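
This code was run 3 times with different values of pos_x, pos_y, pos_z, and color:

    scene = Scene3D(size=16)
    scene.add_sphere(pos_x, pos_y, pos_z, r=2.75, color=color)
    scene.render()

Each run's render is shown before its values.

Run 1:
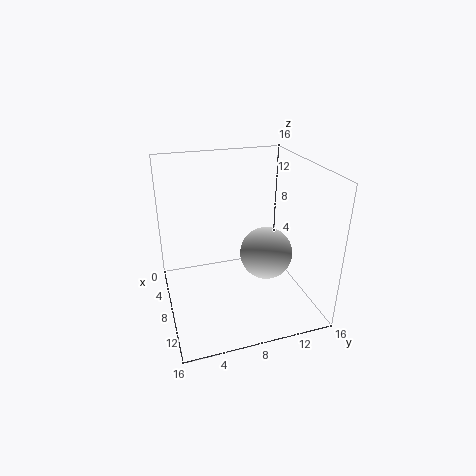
pos_x = 10.75; pos_y = 10.25; pos_z = 7.25; color = 'lightgray'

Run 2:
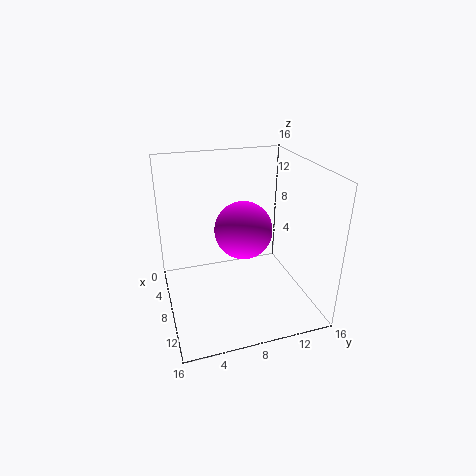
pos_x = 12; pos_y = 7.25; pos_z = 11; color = 'magenta'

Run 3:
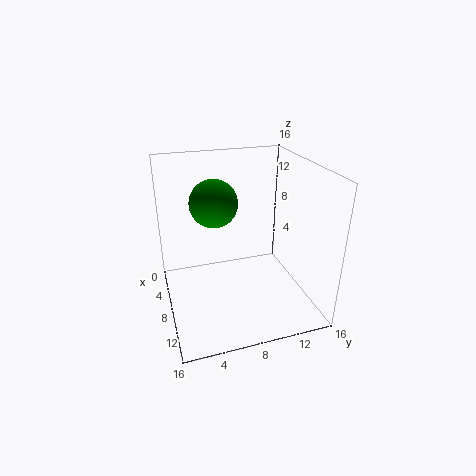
pos_x = 5.25; pos_y = 6; pos_z = 11.25; color = 'green'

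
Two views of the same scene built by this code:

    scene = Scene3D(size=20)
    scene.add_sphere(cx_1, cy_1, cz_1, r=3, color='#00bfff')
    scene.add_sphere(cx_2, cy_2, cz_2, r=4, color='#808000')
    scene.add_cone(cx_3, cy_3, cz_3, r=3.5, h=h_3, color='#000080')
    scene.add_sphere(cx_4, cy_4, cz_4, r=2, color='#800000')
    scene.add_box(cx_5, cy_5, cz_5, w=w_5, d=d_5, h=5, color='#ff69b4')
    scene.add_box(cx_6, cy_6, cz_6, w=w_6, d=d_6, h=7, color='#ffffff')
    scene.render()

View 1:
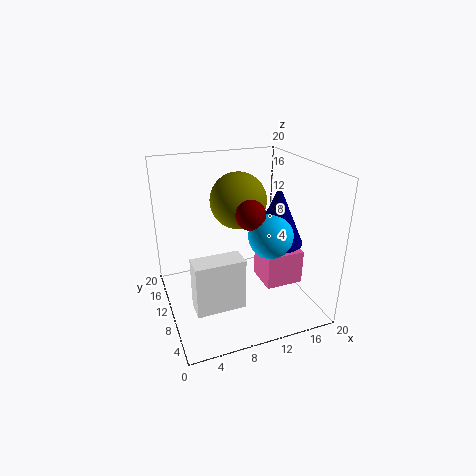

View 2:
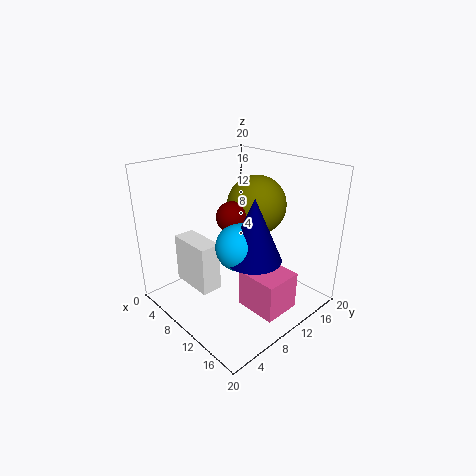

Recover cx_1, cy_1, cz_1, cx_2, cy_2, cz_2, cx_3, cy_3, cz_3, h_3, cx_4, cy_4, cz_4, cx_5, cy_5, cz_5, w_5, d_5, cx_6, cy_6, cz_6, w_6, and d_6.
cx_1 = 13.5, cy_1 = 7, cz_1 = 11, cx_2 = 11, cy_2 = 12.5, cz_2 = 14.5, cx_3 = 15, cy_3 = 8, cz_3 = 9.5, h_3 = 8, cx_4 = 11, cy_4 = 8, cz_4 = 14, cx_5 = 13.5, cy_5 = 7, cz_5 = 2.5, w_5 = 5.5, d_5 = 5, cx_6 = 2.5, cy_6 = 4.5, cz_6 = 2.5, w_6 = 6.5, d_6 = 3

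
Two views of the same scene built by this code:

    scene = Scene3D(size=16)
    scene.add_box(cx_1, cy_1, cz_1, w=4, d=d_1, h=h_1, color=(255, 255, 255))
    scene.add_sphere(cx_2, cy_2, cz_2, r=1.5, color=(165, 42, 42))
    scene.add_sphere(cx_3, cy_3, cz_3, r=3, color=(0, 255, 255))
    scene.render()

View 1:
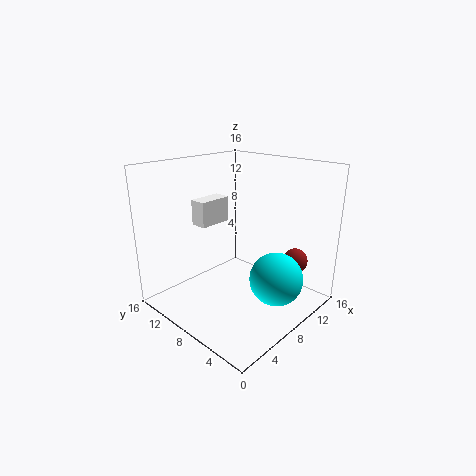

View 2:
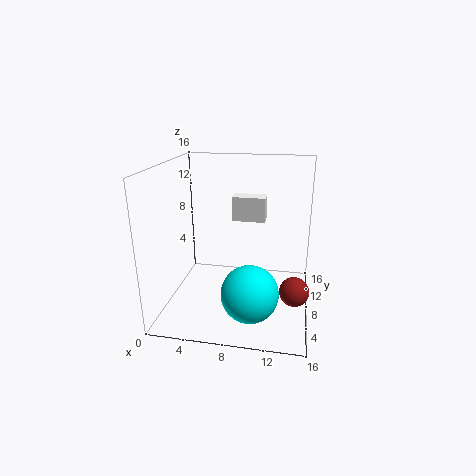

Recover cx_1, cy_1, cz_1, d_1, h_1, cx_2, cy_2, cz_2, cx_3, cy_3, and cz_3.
cx_1 = 6.5
cy_1 = 12
cz_1 = 8.5
d_1 = 2
h_1 = 3
cx_2 = 14.5
cy_2 = 4.5
cz_2 = 4
cx_3 = 10
cy_3 = 4
cz_3 = 3.5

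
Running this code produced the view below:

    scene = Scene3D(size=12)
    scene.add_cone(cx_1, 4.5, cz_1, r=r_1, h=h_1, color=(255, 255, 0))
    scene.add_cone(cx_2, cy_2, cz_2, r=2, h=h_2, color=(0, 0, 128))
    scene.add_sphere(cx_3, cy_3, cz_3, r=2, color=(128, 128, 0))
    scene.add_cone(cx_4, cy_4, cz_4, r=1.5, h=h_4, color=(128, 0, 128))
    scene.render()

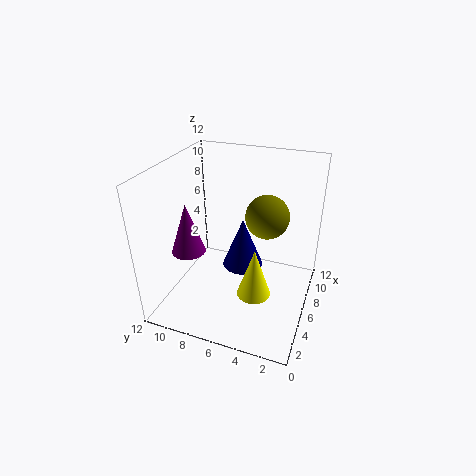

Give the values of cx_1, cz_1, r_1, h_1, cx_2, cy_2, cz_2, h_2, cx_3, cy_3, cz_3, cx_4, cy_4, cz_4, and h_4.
cx_1 = 6
cz_1 = 0.5
r_1 = 1.5
h_1 = 4.5
cx_2 = 10
cy_2 = 7
cz_2 = 0.5
h_2 = 5
cx_3 = 9.5
cy_3 = 4.5
cz_3 = 6.5
cx_4 = 5.5
cy_4 = 10.5
cz_4 = 4
h_4 = 4.5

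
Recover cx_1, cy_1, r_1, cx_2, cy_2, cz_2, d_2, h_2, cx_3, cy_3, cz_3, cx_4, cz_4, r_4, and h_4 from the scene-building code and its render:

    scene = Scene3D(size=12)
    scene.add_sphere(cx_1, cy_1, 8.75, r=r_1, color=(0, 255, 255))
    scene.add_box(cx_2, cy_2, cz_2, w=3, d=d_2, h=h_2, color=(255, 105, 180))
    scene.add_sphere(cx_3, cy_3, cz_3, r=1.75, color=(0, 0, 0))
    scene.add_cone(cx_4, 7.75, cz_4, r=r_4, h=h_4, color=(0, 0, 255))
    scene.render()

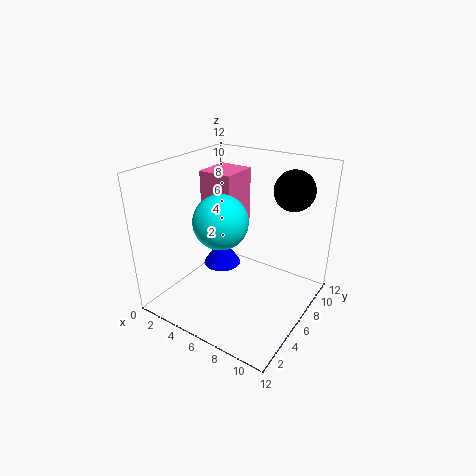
cx_1 = 6.5; cy_1 = 3; r_1 = 2; cx_2 = 2; cy_2 = 6.25; cz_2 = 6.25; d_2 = 3.25; h_2 = 4.75; cx_3 = 9; cy_3 = 10; cz_3 = 9.5; cx_4 = 3; cz_4 = 1.75; r_4 = 1.75; h_4 = 2.75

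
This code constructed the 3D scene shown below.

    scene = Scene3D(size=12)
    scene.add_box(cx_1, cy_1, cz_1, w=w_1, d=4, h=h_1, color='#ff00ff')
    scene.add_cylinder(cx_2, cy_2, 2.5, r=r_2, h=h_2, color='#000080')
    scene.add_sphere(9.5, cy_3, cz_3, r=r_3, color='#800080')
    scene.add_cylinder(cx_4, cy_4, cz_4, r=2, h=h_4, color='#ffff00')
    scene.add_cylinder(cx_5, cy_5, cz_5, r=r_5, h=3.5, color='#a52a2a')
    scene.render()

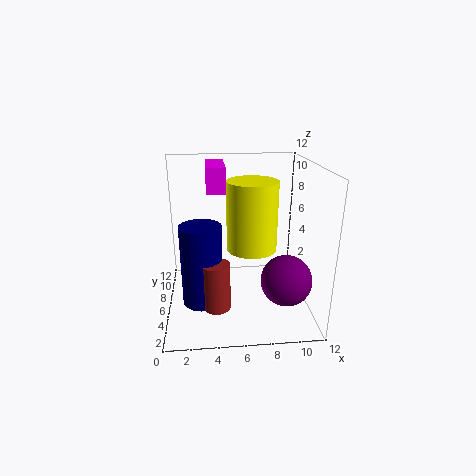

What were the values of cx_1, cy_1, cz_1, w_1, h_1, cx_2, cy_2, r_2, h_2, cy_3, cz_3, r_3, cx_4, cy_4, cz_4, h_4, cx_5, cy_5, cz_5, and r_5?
cx_1 = 3.5, cy_1 = 5, cz_1 = 10, w_1 = 1.5, h_1 = 2, cx_2 = 3, cy_2 = 2.5, r_2 = 1.5, h_2 = 6, cy_3 = 3, cz_3 = 3.5, r_3 = 2, cx_4 = 7, cy_4 = 5, cz_4 = 5.5, h_4 = 5.5, cx_5 = 4, cy_5 = 1.5, cz_5 = 2.5, r_5 = 1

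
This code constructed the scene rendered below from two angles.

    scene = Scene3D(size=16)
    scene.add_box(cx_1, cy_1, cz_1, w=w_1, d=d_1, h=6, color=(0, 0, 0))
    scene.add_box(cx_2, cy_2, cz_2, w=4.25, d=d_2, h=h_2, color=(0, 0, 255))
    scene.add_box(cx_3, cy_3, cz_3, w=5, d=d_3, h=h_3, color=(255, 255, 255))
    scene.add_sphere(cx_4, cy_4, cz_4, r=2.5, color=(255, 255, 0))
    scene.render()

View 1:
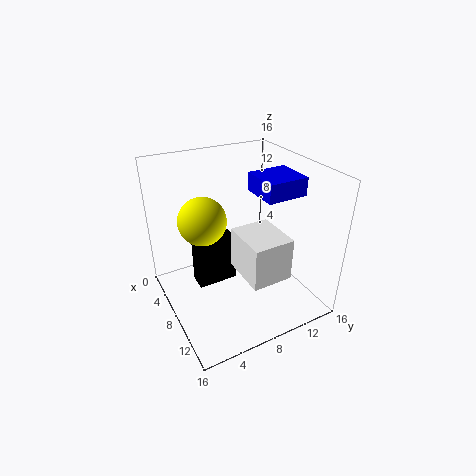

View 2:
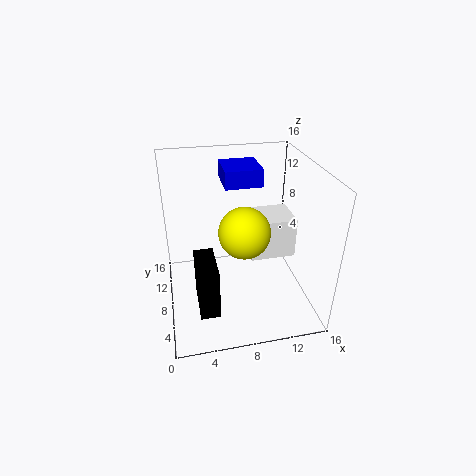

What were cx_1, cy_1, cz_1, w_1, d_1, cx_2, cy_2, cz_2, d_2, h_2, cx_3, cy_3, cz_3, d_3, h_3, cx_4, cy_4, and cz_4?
cx_1 = 3; cy_1 = 4.25; cz_1 = 0.25; w_1 = 2.25; d_1 = 5; cx_2 = 7; cy_2 = 9.75; cz_2 = 13; d_2 = 4.5; h_2 = 2; cx_3 = 9.25; cy_3 = 6.5; cz_3 = 5.75; d_3 = 4.25; h_3 = 4.5; cx_4 = 7.75; cy_4 = 4; cz_4 = 11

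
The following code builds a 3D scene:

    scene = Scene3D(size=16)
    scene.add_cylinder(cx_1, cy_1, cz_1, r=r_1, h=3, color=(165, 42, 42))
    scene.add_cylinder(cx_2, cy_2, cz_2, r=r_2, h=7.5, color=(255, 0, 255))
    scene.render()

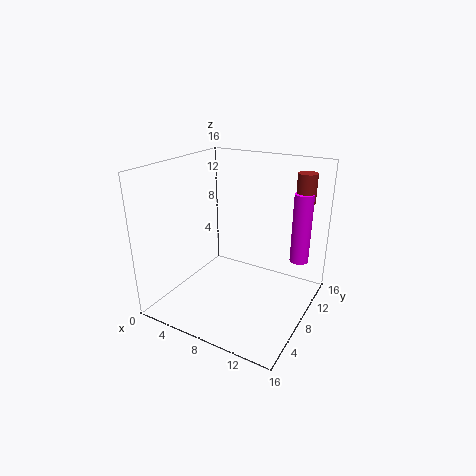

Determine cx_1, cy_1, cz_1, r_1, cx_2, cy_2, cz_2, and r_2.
cx_1 = 14.5, cy_1 = 10.5, cz_1 = 12.5, r_1 = 1, cx_2 = 14.5, cy_2 = 10, cz_2 = 6, r_2 = 1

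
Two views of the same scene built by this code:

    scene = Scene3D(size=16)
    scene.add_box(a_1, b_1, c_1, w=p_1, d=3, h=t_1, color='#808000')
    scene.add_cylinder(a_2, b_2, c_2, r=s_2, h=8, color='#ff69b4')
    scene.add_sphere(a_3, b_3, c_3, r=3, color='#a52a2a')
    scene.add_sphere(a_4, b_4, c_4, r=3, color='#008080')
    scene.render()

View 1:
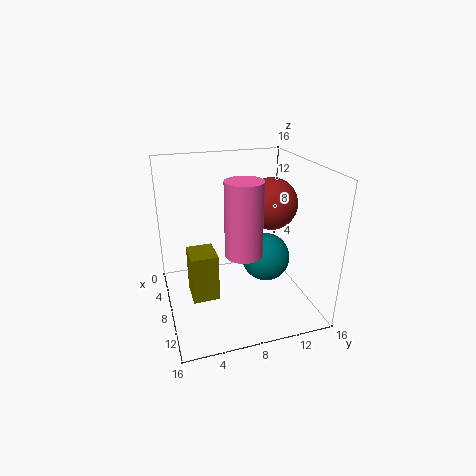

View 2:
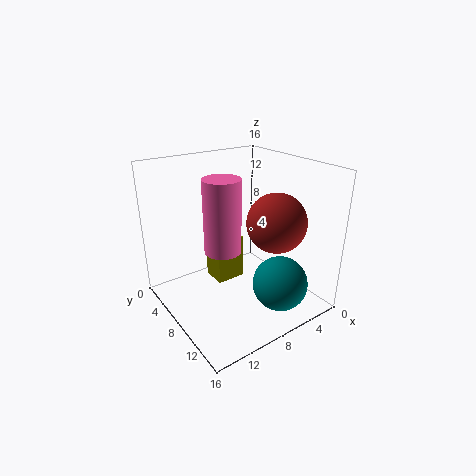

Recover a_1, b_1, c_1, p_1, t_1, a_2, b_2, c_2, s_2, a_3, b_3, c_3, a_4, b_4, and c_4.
a_1 = 5.5; b_1 = 2.5; c_1 = 1; p_1 = 3.5; t_1 = 5.5; a_2 = 10; b_2 = 8; c_2 = 7; s_2 = 2; a_3 = 6.5; b_3 = 12.5; c_3 = 11; a_4 = 5.5; b_4 = 12.5; c_4 = 3.5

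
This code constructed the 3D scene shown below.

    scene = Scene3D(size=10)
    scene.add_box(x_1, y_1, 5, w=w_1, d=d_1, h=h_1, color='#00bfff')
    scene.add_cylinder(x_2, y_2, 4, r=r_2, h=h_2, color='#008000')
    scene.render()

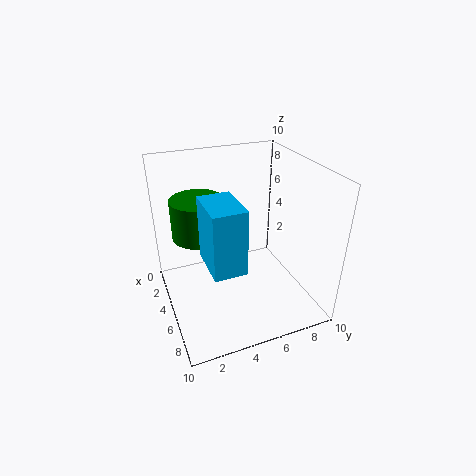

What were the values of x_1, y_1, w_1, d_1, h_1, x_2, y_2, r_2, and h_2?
x_1 = 6, y_1 = 2, w_1 = 3, d_1 = 2, h_1 = 4, x_2 = 2, y_2 = 3, r_2 = 2, h_2 = 3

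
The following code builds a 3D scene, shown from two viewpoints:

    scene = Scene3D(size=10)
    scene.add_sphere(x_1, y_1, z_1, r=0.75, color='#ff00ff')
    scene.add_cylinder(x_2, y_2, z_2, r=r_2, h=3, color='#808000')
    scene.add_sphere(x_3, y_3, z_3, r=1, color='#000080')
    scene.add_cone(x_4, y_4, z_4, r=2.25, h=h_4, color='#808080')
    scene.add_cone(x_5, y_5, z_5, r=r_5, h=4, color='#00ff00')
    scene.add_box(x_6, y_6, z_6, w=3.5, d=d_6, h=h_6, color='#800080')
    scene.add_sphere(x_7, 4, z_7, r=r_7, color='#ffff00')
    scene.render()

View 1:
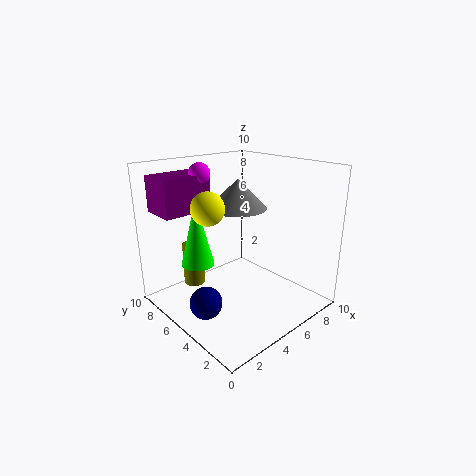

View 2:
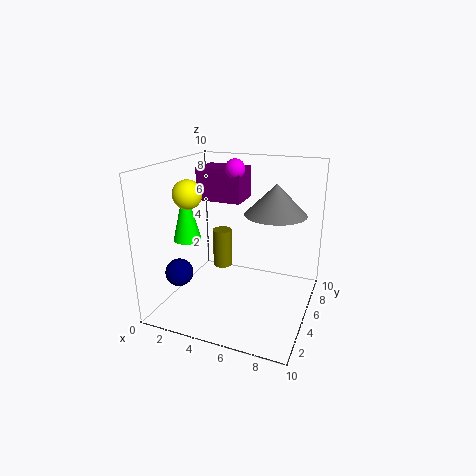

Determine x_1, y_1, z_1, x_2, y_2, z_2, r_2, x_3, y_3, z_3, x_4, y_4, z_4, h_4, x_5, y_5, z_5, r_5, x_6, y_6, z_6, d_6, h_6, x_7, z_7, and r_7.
x_1 = 3.75
y_1 = 7.5
z_1 = 9.25
x_2 = 2.75
y_2 = 7.25
z_2 = 1.5
r_2 = 0.75
x_3 = 1
y_3 = 3.5
z_3 = 2.25
x_4 = 7
y_4 = 7.25
z_4 = 6.25
h_4 = 2.25
x_5 = 1.25
y_5 = 4.5
z_5 = 4.5
r_5 = 1
x_6 = 0.75
y_6 = 7
z_6 = 6.75
d_6 = 2.5
h_6 = 2.5
x_7 = 1.75
z_7 = 8
r_7 = 1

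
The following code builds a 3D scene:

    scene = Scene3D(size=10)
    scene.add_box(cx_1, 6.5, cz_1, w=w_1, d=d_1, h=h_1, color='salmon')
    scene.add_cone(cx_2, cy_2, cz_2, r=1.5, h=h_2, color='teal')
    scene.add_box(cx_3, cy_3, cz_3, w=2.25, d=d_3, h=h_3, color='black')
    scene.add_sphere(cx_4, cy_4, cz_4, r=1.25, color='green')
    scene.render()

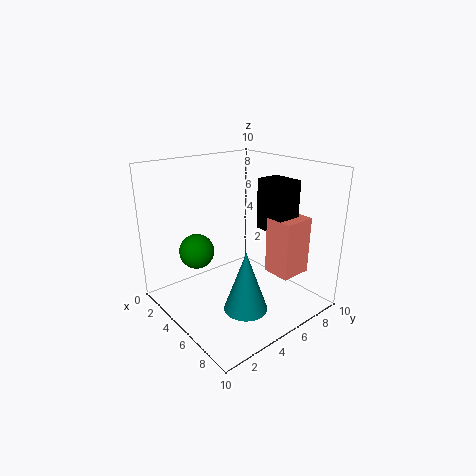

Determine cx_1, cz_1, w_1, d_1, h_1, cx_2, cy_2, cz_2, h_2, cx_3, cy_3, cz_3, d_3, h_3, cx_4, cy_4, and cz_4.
cx_1 = 6.25
cz_1 = 2.5
w_1 = 2
d_1 = 2.25
h_1 = 4
cx_2 = 6.75
cy_2 = 4.25
cz_2 = 0.5
h_2 = 4.25
cx_3 = 5.25
cy_3 = 6.5
cz_3 = 5.5
d_3 = 1.75
h_3 = 3.5
cx_4 = 2.75
cy_4 = 3
cz_4 = 3.75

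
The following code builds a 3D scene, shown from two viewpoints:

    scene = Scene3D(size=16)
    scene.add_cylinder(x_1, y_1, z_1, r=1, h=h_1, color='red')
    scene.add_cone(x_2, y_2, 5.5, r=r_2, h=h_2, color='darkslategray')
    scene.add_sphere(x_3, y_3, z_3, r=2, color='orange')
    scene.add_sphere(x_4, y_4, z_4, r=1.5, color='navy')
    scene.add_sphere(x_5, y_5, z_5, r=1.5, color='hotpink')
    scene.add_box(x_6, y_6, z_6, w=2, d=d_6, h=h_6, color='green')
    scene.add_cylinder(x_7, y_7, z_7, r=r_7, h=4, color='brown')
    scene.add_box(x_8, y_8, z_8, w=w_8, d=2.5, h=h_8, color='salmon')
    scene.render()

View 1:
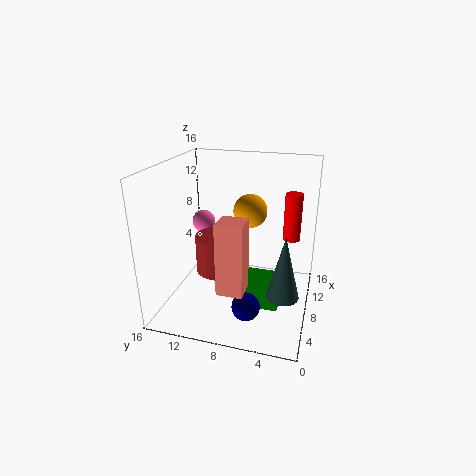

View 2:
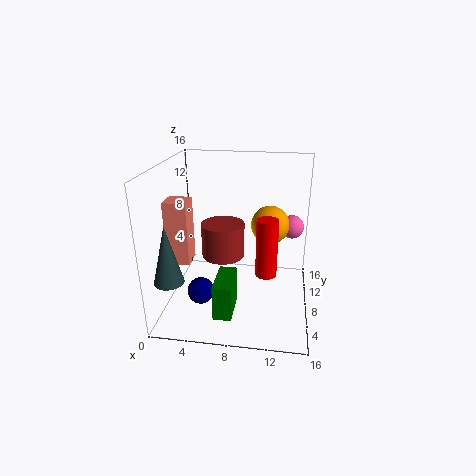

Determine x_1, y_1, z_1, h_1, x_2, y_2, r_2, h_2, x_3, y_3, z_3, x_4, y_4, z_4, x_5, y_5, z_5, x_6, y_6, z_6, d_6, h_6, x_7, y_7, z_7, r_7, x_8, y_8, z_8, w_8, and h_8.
x_1 = 11.5
y_1 = 2.5
z_1 = 7
h_1 = 5.5
x_2 = 2
y_2 = 2
r_2 = 1.5
h_2 = 6
x_3 = 11.5
y_3 = 7.5
z_3 = 10
x_4 = 4
y_4 = 6
z_4 = 2
x_5 = 14
y_5 = 14.5
z_5 = 7
x_6 = 6
y_6 = 3
z_6 = 0.5
d_6 = 4.5
h_6 = 4
x_7 = 6
y_7 = 9.5
z_7 = 5
r_7 = 2.5
x_8 = 0.5
y_8 = 5.5
z_8 = 5.5
w_8 = 2.5
h_8 = 7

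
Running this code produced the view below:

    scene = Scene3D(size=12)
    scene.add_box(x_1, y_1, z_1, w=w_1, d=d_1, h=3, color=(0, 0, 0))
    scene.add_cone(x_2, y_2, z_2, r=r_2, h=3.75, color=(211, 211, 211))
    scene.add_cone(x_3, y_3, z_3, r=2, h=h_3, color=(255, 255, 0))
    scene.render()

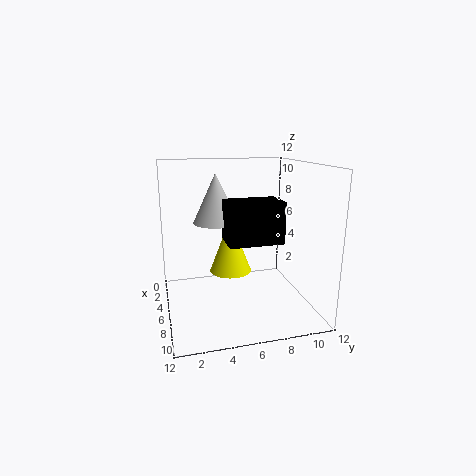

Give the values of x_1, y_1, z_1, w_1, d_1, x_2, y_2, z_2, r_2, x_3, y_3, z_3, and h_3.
x_1 = 8; y_1 = 4.25; z_1 = 6.75; w_1 = 2.5; d_1 = 4; x_2 = 7; y_2 = 4; z_2 = 7.75; r_2 = 1.75; x_3 = 2.25; y_3 = 6.25; z_3 = 1.5; h_3 = 5.25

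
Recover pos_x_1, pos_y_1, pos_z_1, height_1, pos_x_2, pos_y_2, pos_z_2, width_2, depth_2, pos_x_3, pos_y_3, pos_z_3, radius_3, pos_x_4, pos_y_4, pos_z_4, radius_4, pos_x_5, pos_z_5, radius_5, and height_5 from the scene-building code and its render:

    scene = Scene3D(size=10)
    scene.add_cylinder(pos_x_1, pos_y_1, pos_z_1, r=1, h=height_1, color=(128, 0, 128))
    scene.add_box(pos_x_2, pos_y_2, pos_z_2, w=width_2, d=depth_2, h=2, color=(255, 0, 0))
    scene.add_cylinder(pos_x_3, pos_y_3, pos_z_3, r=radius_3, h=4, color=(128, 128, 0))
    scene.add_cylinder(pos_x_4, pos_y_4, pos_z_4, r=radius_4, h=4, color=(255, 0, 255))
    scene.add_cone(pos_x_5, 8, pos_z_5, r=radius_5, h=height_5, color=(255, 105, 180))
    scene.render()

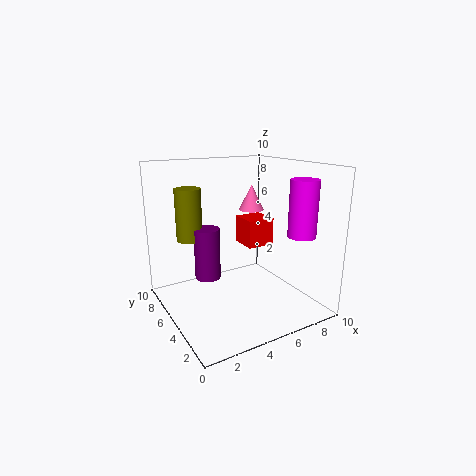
pos_x_1 = 4; pos_y_1 = 8; pos_z_1 = 1; height_1 = 4; pos_x_2 = 6; pos_y_2 = 5; pos_z_2 = 4; width_2 = 2; depth_2 = 2; pos_x_3 = 3; pos_y_3 = 9; pos_z_3 = 4; radius_3 = 1; pos_x_4 = 9; pos_y_4 = 3; pos_z_4 = 5; radius_4 = 1; pos_x_5 = 8; pos_z_5 = 6; radius_5 = 1; height_5 = 2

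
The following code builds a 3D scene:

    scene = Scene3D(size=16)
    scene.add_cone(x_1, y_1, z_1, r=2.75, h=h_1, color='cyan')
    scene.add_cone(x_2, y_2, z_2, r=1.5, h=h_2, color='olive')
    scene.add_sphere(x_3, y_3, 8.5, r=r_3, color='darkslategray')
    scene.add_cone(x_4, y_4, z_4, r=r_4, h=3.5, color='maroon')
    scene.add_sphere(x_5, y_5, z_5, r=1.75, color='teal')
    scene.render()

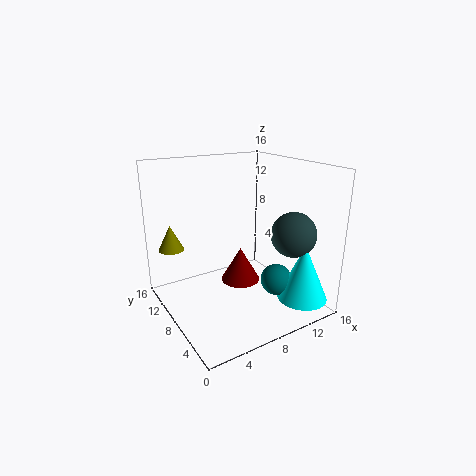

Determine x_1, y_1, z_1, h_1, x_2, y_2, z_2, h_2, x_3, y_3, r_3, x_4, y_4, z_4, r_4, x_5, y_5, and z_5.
x_1 = 13.25; y_1 = 2.75; z_1 = 1.5; h_1 = 6.25; x_2 = 2.25; y_2 = 13.75; z_2 = 5.75; h_2 = 3; x_3 = 13; y_3 = 4.5; r_3 = 2.5; x_4 = 6.75; y_4 = 5.5; z_4 = 4.5; r_4 = 2; x_5 = 11.25; y_5 = 5; z_5 = 3.25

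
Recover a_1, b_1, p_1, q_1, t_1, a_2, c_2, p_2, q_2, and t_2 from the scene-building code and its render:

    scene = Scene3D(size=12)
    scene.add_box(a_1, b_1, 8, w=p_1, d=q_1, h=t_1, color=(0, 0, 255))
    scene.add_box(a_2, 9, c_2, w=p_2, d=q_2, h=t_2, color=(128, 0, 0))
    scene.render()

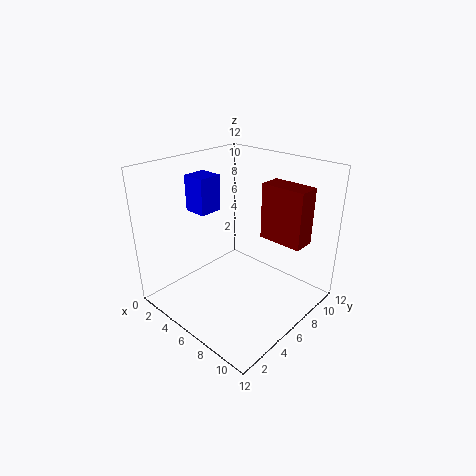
a_1 = 2, b_1 = 4, p_1 = 2, q_1 = 2, t_1 = 3, a_2 = 6, c_2 = 5, p_2 = 4, q_2 = 2, t_2 = 5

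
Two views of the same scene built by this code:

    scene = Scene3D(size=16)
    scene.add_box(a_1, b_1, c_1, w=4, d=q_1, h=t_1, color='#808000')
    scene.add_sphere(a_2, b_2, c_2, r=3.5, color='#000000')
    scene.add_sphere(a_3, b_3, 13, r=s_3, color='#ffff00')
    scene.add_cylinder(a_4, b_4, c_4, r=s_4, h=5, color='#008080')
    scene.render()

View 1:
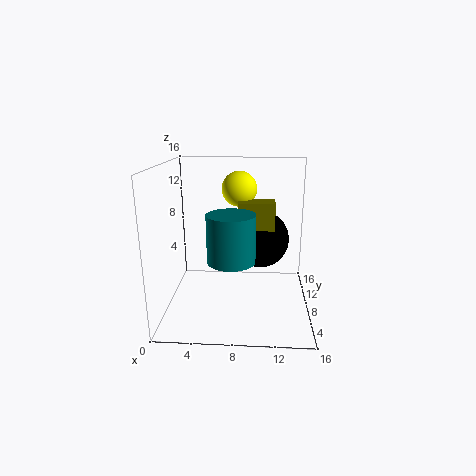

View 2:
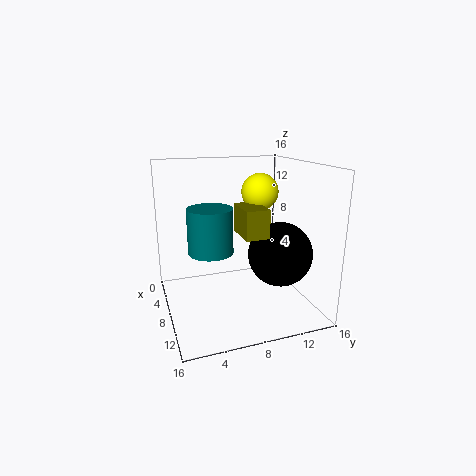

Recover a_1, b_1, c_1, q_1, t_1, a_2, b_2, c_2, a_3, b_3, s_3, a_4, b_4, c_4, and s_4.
a_1 = 8
b_1 = 7.5
c_1 = 9
q_1 = 2.5
t_1 = 3
a_2 = 10.5
b_2 = 12
c_2 = 6.5
a_3 = 8
b_3 = 10.5
s_3 = 2
a_4 = 7.5
b_4 = 5
c_4 = 6.5
s_4 = 2.5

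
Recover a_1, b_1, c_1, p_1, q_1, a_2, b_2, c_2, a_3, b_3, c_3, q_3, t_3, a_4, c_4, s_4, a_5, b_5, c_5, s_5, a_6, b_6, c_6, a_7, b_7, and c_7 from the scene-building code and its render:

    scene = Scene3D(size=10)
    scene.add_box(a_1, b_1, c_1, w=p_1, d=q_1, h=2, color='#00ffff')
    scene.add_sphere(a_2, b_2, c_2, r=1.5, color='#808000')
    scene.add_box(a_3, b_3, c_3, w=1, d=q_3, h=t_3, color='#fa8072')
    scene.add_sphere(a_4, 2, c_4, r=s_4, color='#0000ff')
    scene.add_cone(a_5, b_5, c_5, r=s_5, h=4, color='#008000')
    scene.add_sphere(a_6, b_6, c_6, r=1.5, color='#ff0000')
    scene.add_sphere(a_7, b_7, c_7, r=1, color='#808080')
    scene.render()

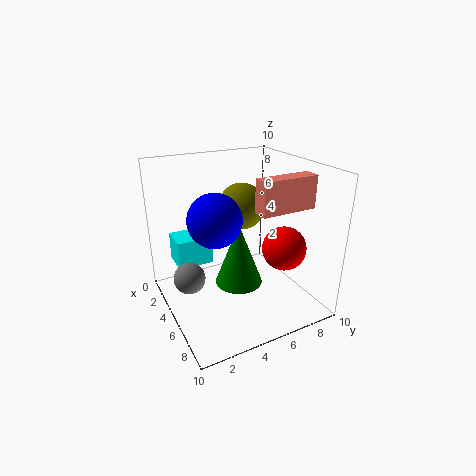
a_1 = 2, b_1 = 1, c_1 = 3, p_1 = 2, q_1 = 2.5, a_2 = 5.5, b_2 = 5, c_2 = 7.5, a_3 = 8, b_3 = 4.5, c_3 = 8, q_3 = 3.5, t_3 = 2, a_4 = 8, c_4 = 8, s_4 = 1.5, a_5 = 7, b_5 = 4, c_5 = 3, s_5 = 1.5, a_6 = 7, b_6 = 7.5, c_6 = 4.5, a_7 = 6, b_7 = 1, c_7 = 3.5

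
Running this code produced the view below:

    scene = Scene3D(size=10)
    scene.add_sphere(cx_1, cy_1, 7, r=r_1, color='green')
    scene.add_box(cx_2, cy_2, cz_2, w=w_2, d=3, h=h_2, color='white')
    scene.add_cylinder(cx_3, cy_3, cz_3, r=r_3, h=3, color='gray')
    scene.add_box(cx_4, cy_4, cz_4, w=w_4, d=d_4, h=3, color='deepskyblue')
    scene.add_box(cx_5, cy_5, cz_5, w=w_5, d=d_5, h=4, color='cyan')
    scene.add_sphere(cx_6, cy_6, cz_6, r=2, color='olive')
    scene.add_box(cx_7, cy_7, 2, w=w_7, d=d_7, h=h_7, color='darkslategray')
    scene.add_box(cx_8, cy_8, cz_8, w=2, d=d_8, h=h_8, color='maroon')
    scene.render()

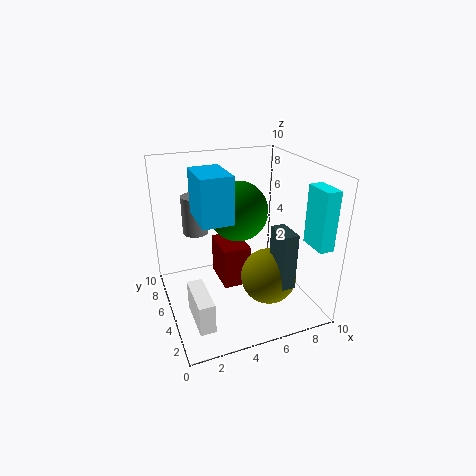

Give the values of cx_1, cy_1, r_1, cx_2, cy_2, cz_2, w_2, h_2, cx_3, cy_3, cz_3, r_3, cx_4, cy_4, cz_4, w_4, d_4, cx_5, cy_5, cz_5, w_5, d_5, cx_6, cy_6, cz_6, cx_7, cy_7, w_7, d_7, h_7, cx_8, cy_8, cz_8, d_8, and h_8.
cx_1 = 5, cy_1 = 5, r_1 = 2, cx_2 = 1, cy_2 = 1, cz_2 = 1, w_2 = 1, h_2 = 2, cx_3 = 3, cy_3 = 9, cz_3 = 4, r_3 = 1, cx_4 = 2, cy_4 = 3, cz_4 = 7, w_4 = 2, d_4 = 3, cx_5 = 9, cy_5 = 1, cz_5 = 5, w_5 = 1, d_5 = 2, cx_6 = 7, cy_6 = 4, cz_6 = 2, cx_7 = 7, cy_7 = 2, w_7 = 1, d_7 = 2, h_7 = 4, cx_8 = 4, cy_8 = 5, cz_8 = 1, d_8 = 3, h_8 = 3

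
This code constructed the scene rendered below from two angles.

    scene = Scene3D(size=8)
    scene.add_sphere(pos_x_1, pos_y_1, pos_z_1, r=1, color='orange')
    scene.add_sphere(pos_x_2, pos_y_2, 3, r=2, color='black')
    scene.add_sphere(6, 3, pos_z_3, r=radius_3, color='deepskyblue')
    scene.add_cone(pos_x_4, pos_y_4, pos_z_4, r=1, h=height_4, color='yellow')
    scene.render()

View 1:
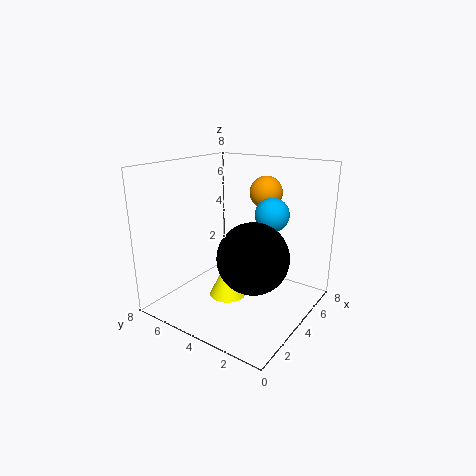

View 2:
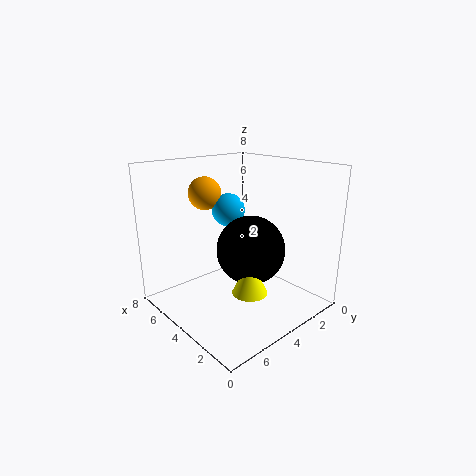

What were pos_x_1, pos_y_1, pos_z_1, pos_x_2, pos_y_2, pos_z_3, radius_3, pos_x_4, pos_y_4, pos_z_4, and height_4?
pos_x_1 = 7
pos_y_1 = 4
pos_z_1 = 6
pos_x_2 = 4
pos_y_2 = 3
pos_z_3 = 5
radius_3 = 1
pos_x_4 = 3
pos_y_4 = 4
pos_z_4 = 1
height_4 = 2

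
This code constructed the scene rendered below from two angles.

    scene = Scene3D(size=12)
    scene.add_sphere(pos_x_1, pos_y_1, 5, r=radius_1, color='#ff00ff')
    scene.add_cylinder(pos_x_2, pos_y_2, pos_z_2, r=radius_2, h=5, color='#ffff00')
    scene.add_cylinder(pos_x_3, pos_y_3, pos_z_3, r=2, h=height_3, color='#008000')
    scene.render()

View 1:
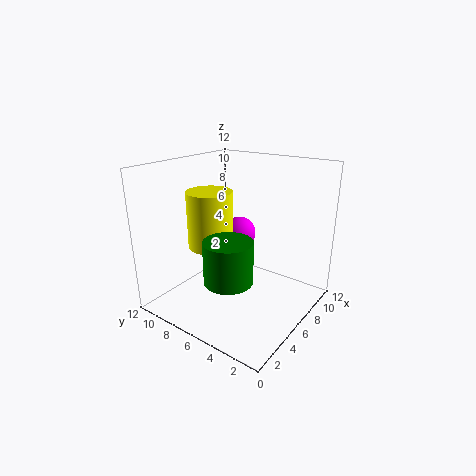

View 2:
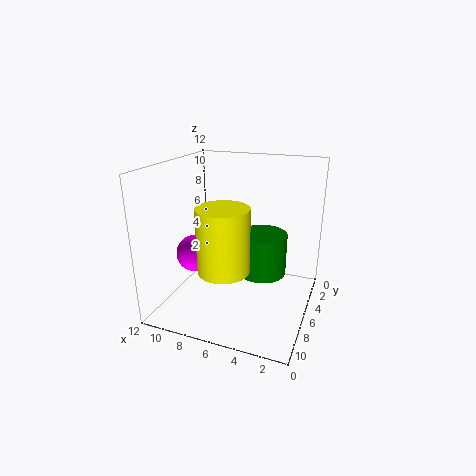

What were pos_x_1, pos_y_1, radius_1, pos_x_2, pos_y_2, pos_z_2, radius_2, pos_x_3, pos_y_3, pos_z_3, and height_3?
pos_x_1 = 9
pos_y_1 = 8
radius_1 = 1.5
pos_x_2 = 6
pos_y_2 = 9
pos_z_2 = 4.5
radius_2 = 2
pos_x_3 = 4
pos_y_3 = 5.5
pos_z_3 = 3
height_3 = 3.5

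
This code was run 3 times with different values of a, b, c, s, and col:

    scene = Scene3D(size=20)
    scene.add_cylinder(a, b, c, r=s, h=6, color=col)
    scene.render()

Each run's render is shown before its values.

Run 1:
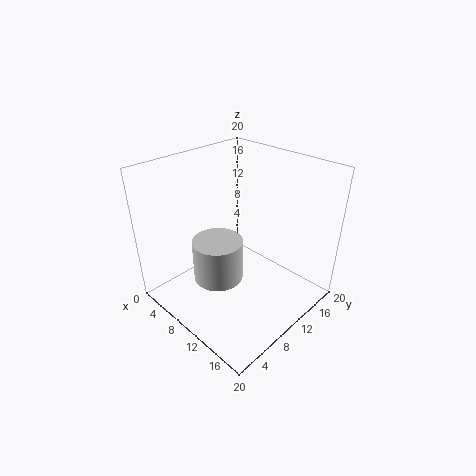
a = 8.5, b = 7.5, c = 4, s = 3.5, col = 'lightgray'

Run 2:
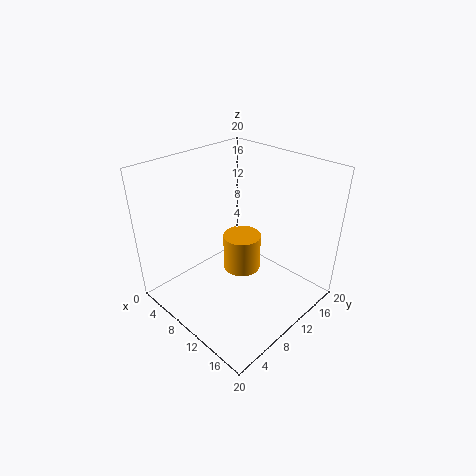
a = 6.5, b = 14.5, c = 1, s = 3, col = 'orange'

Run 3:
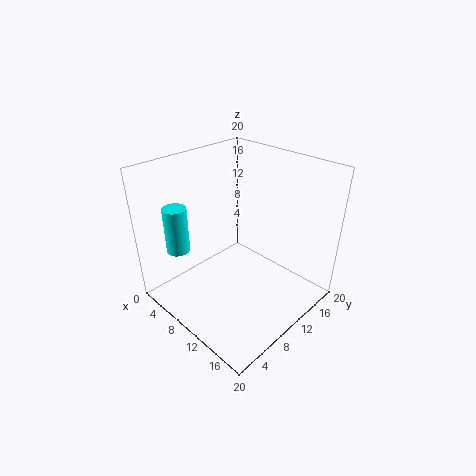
a = 6.5, b = 2.5, c = 10, s = 1.5, col = 'cyan'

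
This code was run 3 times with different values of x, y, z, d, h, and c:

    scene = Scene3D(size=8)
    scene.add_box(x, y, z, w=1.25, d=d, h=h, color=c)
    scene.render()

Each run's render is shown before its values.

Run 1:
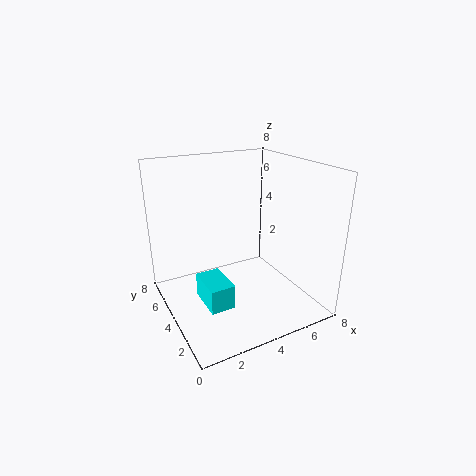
x = 1.25
y = 1.5
z = 1.5
d = 2
h = 1.25
c = 'cyan'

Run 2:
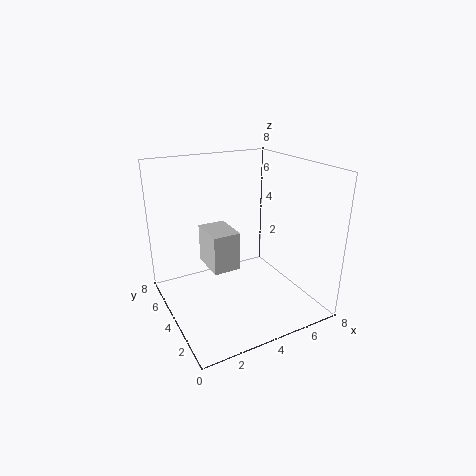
x = 1.25
y = 1
z = 4
d = 1.75
h = 1.75
c = 'lightgray'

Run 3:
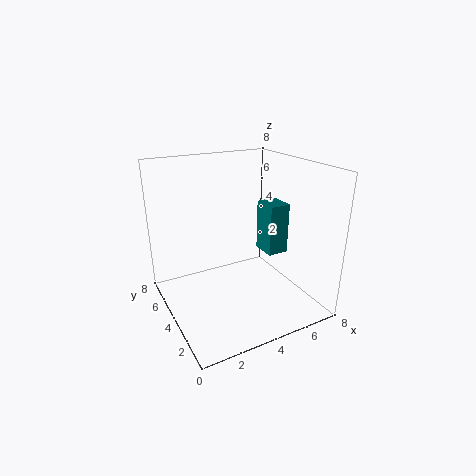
x = 6
y = 3.75
z = 2.5
d = 1.5
h = 3
c = 'teal'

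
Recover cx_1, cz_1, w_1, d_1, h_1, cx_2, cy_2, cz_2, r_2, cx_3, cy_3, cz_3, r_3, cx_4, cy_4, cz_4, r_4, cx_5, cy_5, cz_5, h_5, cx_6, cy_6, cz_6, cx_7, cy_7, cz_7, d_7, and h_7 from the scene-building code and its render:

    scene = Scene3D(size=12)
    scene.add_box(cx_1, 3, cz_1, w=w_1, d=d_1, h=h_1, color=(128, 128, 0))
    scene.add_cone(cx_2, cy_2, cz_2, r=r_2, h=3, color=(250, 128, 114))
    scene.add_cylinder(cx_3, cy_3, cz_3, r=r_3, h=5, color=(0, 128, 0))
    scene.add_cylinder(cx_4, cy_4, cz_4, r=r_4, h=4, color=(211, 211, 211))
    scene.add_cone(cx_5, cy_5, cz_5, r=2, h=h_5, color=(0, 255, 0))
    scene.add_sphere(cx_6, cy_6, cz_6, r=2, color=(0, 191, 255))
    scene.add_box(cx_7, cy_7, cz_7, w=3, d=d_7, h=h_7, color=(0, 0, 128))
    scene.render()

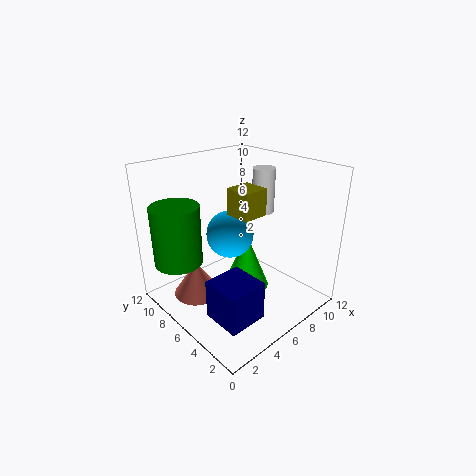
cx_1 = 4; cz_1 = 9; w_1 = 2; d_1 = 2; h_1 = 2; cx_2 = 3; cy_2 = 8; cz_2 = 1; r_2 = 2; cx_3 = 2; cy_3 = 9; cz_3 = 4; r_3 = 2; cx_4 = 10; cy_4 = 7; cz_4 = 7; r_4 = 1; cx_5 = 7; cy_5 = 6; cz_5 = 1; h_5 = 5; cx_6 = 6; cy_6 = 7; cz_6 = 6; cx_7 = 1; cy_7 = 1; cz_7 = 2; d_7 = 3; h_7 = 3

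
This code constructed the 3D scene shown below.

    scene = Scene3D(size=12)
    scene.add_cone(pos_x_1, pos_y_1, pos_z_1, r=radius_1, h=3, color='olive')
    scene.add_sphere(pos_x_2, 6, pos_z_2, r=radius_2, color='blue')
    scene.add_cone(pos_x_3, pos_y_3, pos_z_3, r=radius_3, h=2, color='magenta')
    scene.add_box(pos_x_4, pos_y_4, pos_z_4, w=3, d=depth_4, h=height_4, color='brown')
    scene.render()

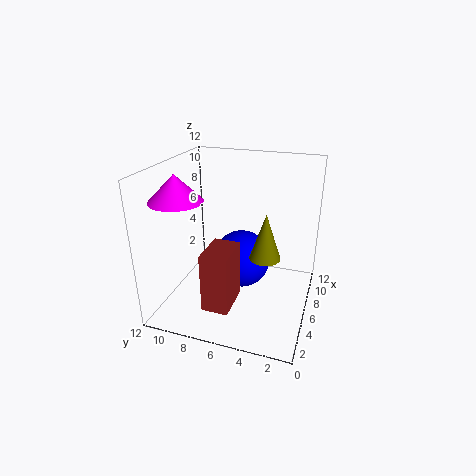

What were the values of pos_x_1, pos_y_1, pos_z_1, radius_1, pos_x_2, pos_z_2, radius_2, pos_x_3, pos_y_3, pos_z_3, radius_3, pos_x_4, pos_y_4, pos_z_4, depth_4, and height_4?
pos_x_1 = 1
pos_y_1 = 2.5
pos_z_1 = 7.5
radius_1 = 1
pos_x_2 = 7
pos_z_2 = 3.5
radius_2 = 2.5
pos_x_3 = 2.5
pos_y_3 = 9.5
pos_z_3 = 10
radius_3 = 2
pos_x_4 = 0.5
pos_y_4 = 5
pos_z_4 = 2.5
depth_4 = 2
height_4 = 4.5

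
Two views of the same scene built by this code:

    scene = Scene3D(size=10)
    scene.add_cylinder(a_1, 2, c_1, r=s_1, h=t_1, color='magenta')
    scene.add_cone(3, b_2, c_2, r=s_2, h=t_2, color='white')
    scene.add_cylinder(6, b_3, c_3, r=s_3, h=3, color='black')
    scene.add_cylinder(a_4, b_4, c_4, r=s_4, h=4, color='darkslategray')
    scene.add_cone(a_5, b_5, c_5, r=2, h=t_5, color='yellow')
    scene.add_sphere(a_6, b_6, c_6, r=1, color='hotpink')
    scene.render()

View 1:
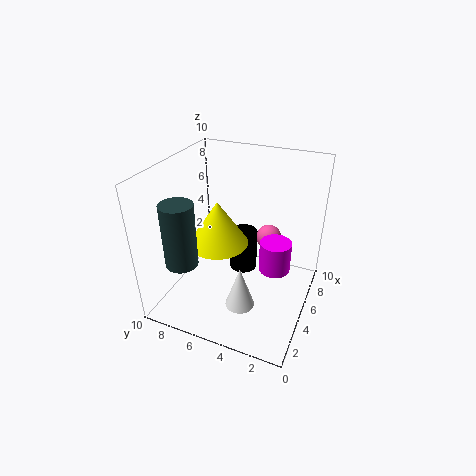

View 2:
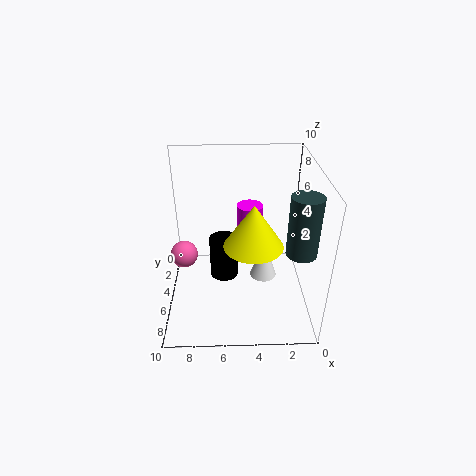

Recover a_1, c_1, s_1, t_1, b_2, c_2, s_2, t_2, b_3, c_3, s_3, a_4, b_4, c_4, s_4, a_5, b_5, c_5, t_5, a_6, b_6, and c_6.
a_1 = 4
c_1 = 4
s_1 = 1
t_1 = 2
b_2 = 4
c_2 = 1
s_2 = 1
t_2 = 3
b_3 = 5
c_3 = 2
s_3 = 1
a_4 = 1
b_4 = 7
c_4 = 5
s_4 = 1
a_5 = 4
b_5 = 6
c_5 = 5
t_5 = 3
a_6 = 9
b_6 = 4
c_6 = 3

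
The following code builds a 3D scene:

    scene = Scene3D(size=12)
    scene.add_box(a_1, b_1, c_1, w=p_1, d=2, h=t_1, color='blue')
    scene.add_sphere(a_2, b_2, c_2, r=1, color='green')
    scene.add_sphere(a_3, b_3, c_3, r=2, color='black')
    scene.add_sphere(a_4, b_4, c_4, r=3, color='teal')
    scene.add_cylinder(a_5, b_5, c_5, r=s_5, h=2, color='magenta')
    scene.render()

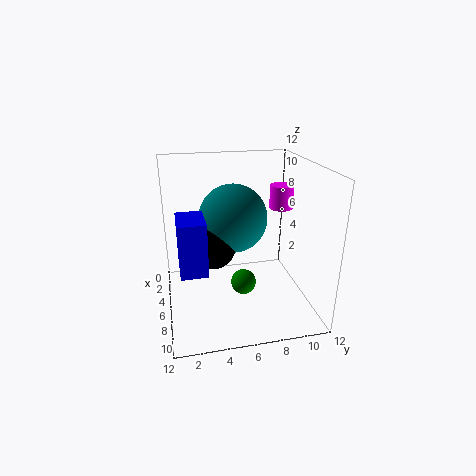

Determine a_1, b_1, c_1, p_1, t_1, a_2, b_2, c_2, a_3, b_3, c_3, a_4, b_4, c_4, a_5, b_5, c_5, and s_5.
a_1 = 7; b_1 = 1; c_1 = 5; p_1 = 3; t_1 = 4; a_2 = 8; b_2 = 6; c_2 = 3; a_3 = 5; b_3 = 4; c_3 = 5; a_4 = 4; b_4 = 6; c_4 = 7; a_5 = 5; b_5 = 10; c_5 = 8; s_5 = 1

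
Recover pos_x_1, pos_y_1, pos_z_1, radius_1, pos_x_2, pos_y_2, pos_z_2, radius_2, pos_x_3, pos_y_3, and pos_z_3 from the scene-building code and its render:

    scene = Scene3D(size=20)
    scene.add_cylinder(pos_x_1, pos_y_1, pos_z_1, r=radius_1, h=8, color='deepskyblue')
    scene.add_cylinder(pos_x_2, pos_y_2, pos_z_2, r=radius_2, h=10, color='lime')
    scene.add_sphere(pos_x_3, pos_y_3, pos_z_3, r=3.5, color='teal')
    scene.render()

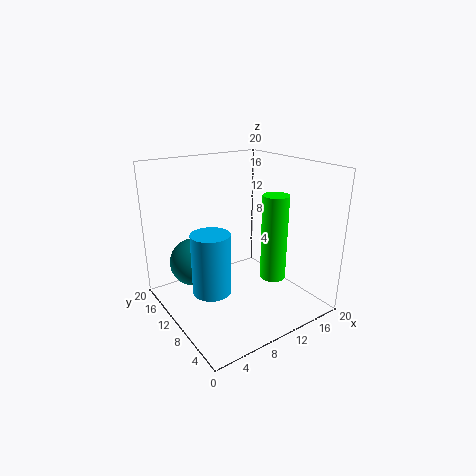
pos_x_1 = 4.5
pos_y_1 = 8
pos_z_1 = 4.5
radius_1 = 2.5
pos_x_2 = 9.5
pos_y_2 = 2
pos_z_2 = 8
radius_2 = 1.5
pos_x_3 = 5.5
pos_y_3 = 15
pos_z_3 = 5.5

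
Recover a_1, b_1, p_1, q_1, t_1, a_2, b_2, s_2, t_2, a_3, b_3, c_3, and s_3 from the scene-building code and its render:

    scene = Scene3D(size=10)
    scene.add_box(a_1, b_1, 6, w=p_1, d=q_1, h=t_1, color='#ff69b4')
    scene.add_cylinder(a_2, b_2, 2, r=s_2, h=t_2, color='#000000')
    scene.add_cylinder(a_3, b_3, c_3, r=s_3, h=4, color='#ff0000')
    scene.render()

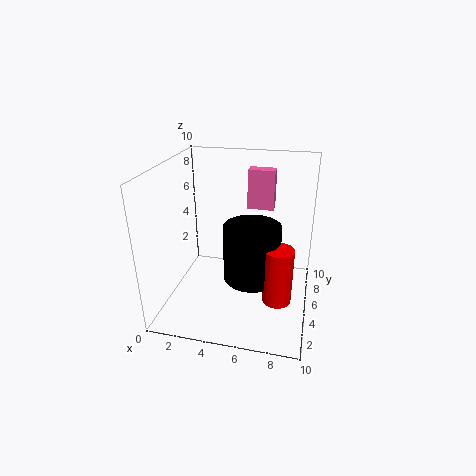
a_1 = 5, b_1 = 8, p_1 = 2, q_1 = 1, t_1 = 3, a_2 = 6, b_2 = 5, s_2 = 2, t_2 = 4, a_3 = 8, b_3 = 4, c_3 = 1, s_3 = 1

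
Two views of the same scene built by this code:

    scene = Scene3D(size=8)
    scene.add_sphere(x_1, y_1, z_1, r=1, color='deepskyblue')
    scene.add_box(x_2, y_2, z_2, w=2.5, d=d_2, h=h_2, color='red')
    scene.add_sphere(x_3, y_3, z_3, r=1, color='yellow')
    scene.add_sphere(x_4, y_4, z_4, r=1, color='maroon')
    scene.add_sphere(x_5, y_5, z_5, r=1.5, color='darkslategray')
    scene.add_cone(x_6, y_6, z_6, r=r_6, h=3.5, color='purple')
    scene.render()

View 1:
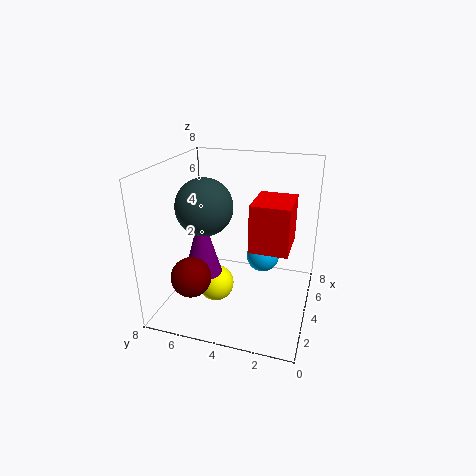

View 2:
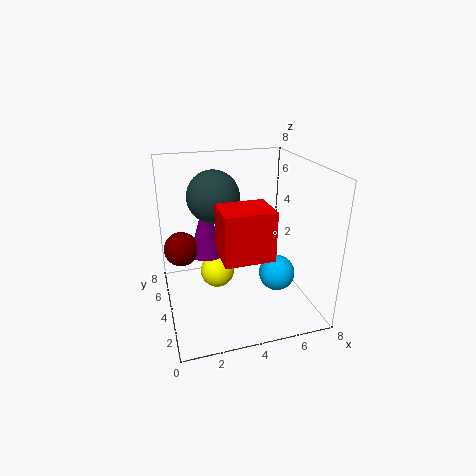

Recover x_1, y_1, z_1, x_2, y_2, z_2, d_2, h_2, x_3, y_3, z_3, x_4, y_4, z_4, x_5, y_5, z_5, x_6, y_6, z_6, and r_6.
x_1 = 6
y_1 = 3
z_1 = 2
x_2 = 2.5
y_2 = 1
z_2 = 4
d_2 = 2
h_2 = 2.5
x_3 = 3
y_3 = 5
z_3 = 1.5
x_4 = 1
y_4 = 5.5
z_4 = 3
x_5 = 3
y_5 = 5.5
z_5 = 6
x_6 = 2.5
y_6 = 5.5
z_6 = 2.5
r_6 = 1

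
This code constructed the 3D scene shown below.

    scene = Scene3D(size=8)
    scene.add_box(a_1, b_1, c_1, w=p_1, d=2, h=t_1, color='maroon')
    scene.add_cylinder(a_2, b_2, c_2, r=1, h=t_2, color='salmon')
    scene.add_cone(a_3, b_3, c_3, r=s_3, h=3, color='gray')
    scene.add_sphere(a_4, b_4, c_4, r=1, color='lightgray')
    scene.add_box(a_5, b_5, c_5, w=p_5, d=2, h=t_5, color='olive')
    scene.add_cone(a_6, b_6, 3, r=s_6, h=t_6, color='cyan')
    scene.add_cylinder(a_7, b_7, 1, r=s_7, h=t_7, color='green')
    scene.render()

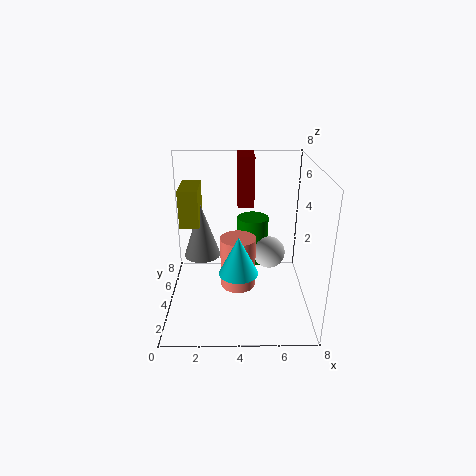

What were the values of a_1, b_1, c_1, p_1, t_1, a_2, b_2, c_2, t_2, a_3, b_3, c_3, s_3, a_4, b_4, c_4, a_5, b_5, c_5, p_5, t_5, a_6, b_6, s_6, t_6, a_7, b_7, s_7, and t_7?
a_1 = 4, b_1 = 6, c_1 = 5, p_1 = 1, t_1 = 3, a_2 = 4, b_2 = 4, c_2 = 1, t_2 = 3, a_3 = 2, b_3 = 4, c_3 = 3, s_3 = 1, a_4 = 6, b_4 = 6, c_4 = 2, a_5 = 1, b_5 = 3, c_5 = 5, p_5 = 1, t_5 = 2, a_6 = 4, b_6 = 2, s_6 = 1, t_6 = 2, a_7 = 5, b_7 = 7, s_7 = 1, t_7 = 3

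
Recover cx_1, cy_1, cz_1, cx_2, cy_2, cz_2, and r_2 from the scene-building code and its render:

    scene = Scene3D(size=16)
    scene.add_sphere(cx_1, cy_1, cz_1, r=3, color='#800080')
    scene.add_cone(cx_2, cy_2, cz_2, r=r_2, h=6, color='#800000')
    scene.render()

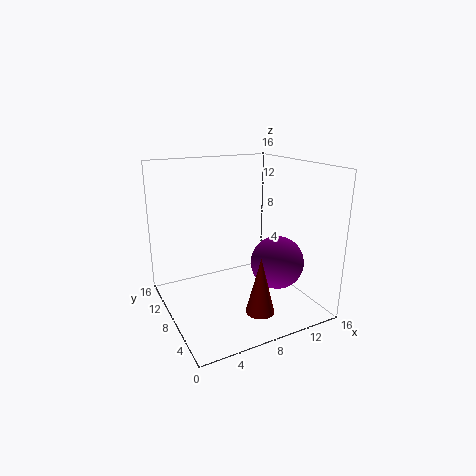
cx_1 = 12
cy_1 = 6
cz_1 = 5
cx_2 = 8
cy_2 = 3
cz_2 = 1.5
r_2 = 1.5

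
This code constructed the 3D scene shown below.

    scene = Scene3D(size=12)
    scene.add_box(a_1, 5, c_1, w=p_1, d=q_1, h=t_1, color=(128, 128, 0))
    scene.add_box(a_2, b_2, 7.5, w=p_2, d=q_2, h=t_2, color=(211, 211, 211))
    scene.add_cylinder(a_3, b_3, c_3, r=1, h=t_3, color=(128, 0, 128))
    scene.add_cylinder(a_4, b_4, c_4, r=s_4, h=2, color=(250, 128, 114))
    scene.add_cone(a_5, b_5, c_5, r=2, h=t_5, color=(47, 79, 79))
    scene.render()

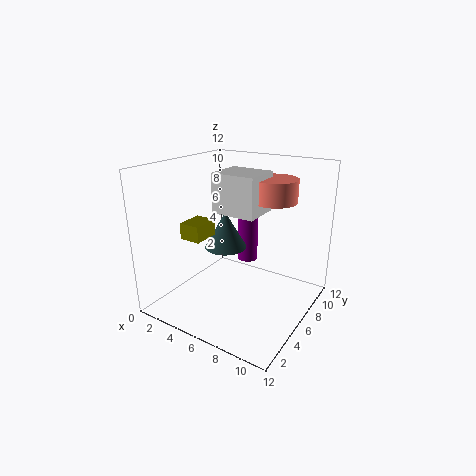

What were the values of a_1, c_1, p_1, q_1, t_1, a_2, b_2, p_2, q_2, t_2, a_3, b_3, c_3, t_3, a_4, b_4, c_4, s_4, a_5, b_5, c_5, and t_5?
a_1 = 0.5
c_1 = 5
p_1 = 2
q_1 = 2.5
t_1 = 1.5
a_2 = 3
b_2 = 6.5
p_2 = 4
q_2 = 3.5
t_2 = 3.5
a_3 = 4
b_3 = 11
c_3 = 1.5
t_3 = 5
a_4 = 7.5
b_4 = 9.5
c_4 = 8.5
s_4 = 2
a_5 = 3
b_5 = 8.5
c_5 = 3.5
t_5 = 3.5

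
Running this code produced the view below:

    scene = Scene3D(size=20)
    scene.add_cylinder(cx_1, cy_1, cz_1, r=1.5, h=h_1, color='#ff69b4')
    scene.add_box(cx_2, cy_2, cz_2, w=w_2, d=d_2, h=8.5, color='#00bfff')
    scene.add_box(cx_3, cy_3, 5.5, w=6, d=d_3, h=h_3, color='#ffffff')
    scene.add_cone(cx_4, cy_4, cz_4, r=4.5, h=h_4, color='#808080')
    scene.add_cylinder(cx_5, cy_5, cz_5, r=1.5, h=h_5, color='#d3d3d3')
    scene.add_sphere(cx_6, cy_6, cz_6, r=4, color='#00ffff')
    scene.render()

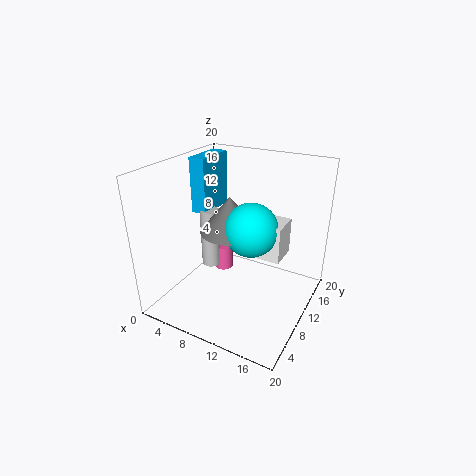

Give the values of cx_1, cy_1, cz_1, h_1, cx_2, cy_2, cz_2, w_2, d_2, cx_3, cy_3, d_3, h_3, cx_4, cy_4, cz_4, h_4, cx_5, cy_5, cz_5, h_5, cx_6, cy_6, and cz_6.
cx_1 = 4.5
cy_1 = 15
cz_1 = 1
h_1 = 4
cx_2 = 0.5
cy_2 = 12.5
cz_2 = 11
w_2 = 2.5
d_2 = 6.5
cx_3 = 9
cy_3 = 13
d_3 = 4.5
h_3 = 5.5
cx_4 = 7
cy_4 = 13
cz_4 = 9
h_4 = 5.5
cx_5 = 3
cy_5 = 13.5
cz_5 = 2
h_5 = 9.5
cx_6 = 10.5
cy_6 = 13
cz_6 = 10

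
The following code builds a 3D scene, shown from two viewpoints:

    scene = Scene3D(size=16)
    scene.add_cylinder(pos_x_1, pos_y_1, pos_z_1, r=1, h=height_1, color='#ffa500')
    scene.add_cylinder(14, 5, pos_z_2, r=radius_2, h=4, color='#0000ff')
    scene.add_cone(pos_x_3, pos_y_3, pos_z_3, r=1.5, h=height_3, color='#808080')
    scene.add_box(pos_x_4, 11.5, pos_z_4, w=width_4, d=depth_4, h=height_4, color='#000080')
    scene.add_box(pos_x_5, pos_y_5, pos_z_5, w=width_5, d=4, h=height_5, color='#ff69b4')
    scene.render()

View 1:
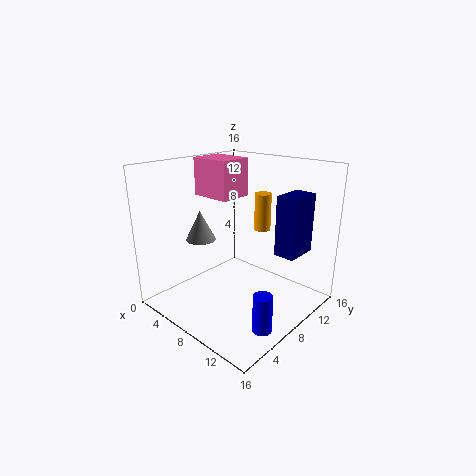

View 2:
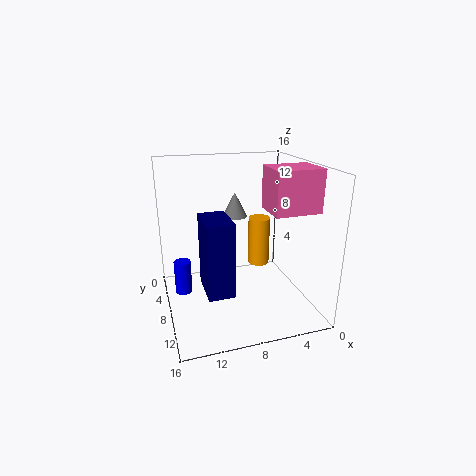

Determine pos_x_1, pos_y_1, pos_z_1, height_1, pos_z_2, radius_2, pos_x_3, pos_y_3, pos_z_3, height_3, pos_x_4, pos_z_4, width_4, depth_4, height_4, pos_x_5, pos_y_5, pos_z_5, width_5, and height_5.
pos_x_1 = 7.5
pos_y_1 = 13
pos_z_1 = 7.5
height_1 = 4.5
pos_z_2 = 0.5
radius_2 = 1
pos_x_3 = 7
pos_y_3 = 3.5
pos_z_3 = 9
height_3 = 3
pos_x_4 = 10.5
pos_z_4 = 5.5
width_4 = 2.5
depth_4 = 4
height_4 = 7
pos_x_5 = 0.5
pos_y_5 = 8.5
pos_z_5 = 11.5
width_5 = 5
height_5 = 4.5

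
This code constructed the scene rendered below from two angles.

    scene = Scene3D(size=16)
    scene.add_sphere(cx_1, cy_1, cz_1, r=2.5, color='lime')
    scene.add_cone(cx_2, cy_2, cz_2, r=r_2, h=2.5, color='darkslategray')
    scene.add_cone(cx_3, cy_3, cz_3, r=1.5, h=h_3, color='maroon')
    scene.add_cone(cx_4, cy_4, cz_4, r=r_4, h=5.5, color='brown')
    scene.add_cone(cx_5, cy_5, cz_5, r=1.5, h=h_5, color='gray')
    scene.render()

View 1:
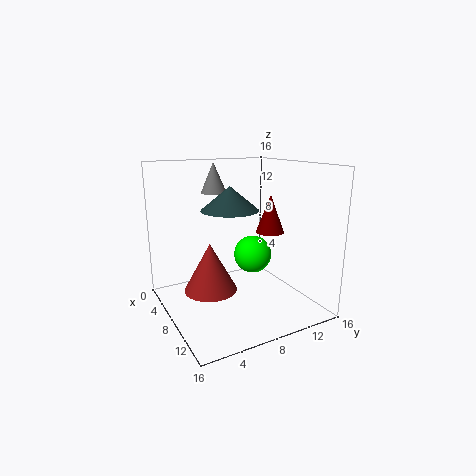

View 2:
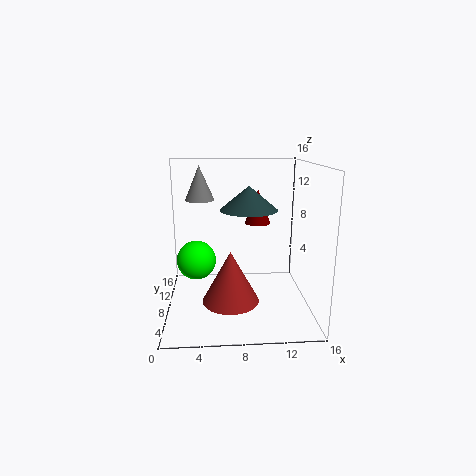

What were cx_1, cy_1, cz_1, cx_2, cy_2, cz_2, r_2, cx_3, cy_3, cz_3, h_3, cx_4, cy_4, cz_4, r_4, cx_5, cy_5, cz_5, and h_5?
cx_1 = 3
cy_1 = 13
cz_1 = 3.5
cx_2 = 9
cy_2 = 6.5
cz_2 = 11.5
r_2 = 3
cx_3 = 10.5
cy_3 = 10.5
cz_3 = 9
h_3 = 4
cx_4 = 7
cy_4 = 5
cz_4 = 2
r_4 = 3
cx_5 = 4
cy_5 = 7
cz_5 = 12.5
h_5 = 3.5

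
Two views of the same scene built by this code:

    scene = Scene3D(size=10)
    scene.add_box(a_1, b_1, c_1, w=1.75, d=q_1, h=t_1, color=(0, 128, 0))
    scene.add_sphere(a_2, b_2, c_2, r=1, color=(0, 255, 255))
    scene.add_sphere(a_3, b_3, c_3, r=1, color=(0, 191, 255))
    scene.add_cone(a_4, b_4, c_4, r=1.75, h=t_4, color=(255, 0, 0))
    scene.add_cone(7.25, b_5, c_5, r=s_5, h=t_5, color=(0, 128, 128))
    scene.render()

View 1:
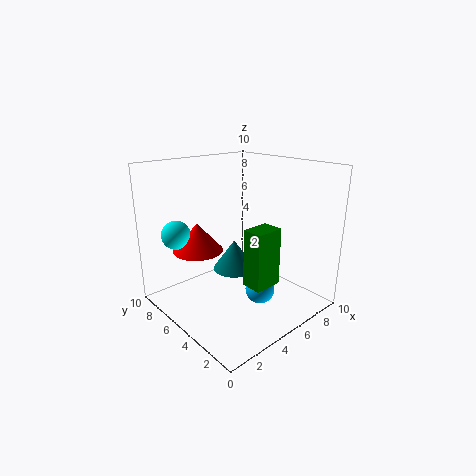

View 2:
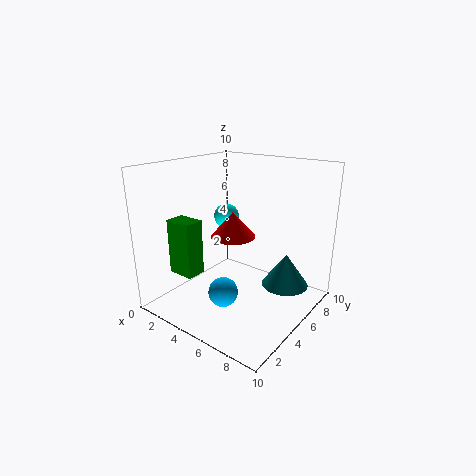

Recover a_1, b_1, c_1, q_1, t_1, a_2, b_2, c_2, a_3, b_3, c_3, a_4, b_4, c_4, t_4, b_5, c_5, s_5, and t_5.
a_1 = 2.75
b_1 = 0.75
c_1 = 3.5
q_1 = 1.25
t_1 = 3.5
a_2 = 1.75
b_2 = 7.75
c_2 = 5.25
a_3 = 5.25
b_3 = 3
c_3 = 1.75
a_4 = 3
b_4 = 7
c_4 = 4
t_4 = 2
b_5 = 8
c_5 = 0.75
s_5 = 1.75
t_5 = 2.5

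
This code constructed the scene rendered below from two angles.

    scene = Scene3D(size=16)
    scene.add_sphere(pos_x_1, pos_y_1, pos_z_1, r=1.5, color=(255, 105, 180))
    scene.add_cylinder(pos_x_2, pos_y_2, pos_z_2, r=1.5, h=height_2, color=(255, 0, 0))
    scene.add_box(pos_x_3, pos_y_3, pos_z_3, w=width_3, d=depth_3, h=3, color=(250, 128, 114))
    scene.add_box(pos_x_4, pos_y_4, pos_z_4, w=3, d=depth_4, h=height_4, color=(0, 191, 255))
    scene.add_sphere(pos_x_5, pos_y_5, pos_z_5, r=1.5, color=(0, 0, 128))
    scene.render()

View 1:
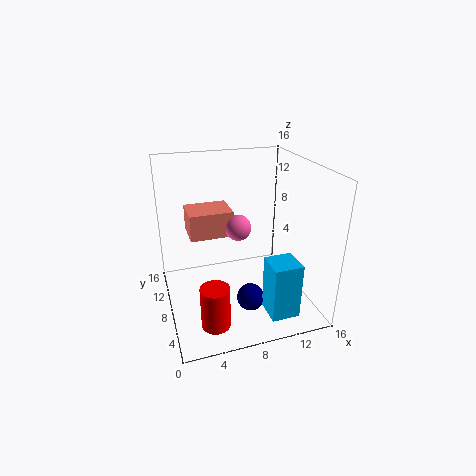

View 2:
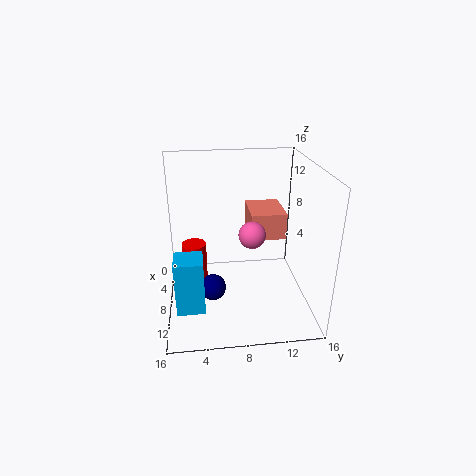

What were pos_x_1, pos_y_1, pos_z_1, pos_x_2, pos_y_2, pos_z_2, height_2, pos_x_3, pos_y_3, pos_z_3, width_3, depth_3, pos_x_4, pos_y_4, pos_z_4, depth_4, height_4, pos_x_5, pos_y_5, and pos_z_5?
pos_x_1 = 8.5, pos_y_1 = 9.5, pos_z_1 = 8.5, pos_x_2 = 4, pos_y_2 = 3, pos_z_2 = 1, height_2 = 4.5, pos_x_3 = 3, pos_y_3 = 9.5, pos_z_3 = 7.5, width_3 = 5, depth_3 = 4, pos_x_4 = 9.5, pos_y_4 = 1, pos_z_4 = 1.5, depth_4 = 3, height_4 = 6, pos_x_5 = 8.5, pos_y_5 = 5, pos_z_5 = 2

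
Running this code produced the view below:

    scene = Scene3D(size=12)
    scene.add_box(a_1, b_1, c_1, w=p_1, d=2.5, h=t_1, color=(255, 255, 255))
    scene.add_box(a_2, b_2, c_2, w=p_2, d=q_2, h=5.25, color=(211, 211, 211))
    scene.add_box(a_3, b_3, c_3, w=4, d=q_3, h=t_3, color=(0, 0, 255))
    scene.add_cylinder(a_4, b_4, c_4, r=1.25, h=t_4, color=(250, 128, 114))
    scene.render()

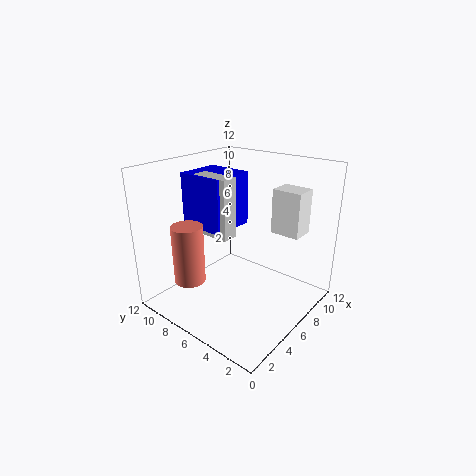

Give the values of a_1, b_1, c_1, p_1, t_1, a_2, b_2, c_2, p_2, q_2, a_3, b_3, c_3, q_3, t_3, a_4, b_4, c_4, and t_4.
a_1 = 8.25, b_1 = 1.75, c_1 = 6.25, p_1 = 2, t_1 = 3.75, a_2 = 5.5, b_2 = 7, c_2 = 5.5, p_2 = 1.5, q_2 = 3.5, a_3 = 5.25, b_3 = 7.5, c_3 = 6, q_3 = 4.25, t_3 = 4.75, a_4 = 2.25, b_4 = 8, c_4 = 3, t_4 = 4.75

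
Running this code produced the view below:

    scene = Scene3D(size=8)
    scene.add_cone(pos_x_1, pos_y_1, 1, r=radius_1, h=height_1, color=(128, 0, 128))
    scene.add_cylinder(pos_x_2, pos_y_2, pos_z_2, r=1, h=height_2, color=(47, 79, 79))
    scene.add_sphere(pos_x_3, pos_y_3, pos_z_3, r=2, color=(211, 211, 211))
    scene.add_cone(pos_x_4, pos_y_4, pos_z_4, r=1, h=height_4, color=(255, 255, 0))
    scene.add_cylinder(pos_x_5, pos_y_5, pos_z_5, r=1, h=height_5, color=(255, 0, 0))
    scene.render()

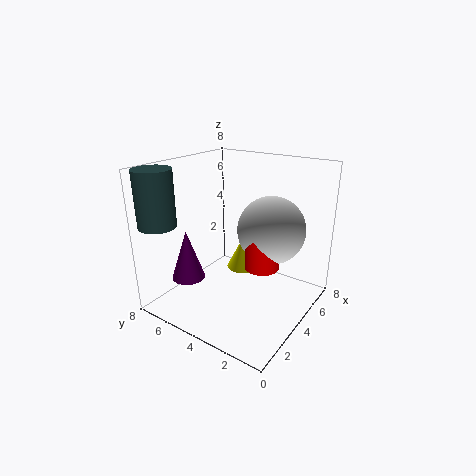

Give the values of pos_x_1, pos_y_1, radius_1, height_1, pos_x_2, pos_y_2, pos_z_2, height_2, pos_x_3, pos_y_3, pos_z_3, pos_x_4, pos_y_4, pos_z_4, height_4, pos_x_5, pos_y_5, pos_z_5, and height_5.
pos_x_1 = 3; pos_y_1 = 7; radius_1 = 1; height_1 = 3; pos_x_2 = 1; pos_y_2 = 7; pos_z_2 = 5; height_2 = 3; pos_x_3 = 6; pos_y_3 = 3; pos_z_3 = 4; pos_x_4 = 6; pos_y_4 = 5; pos_z_4 = 1; height_4 = 2; pos_x_5 = 5; pos_y_5 = 3; pos_z_5 = 2; height_5 = 2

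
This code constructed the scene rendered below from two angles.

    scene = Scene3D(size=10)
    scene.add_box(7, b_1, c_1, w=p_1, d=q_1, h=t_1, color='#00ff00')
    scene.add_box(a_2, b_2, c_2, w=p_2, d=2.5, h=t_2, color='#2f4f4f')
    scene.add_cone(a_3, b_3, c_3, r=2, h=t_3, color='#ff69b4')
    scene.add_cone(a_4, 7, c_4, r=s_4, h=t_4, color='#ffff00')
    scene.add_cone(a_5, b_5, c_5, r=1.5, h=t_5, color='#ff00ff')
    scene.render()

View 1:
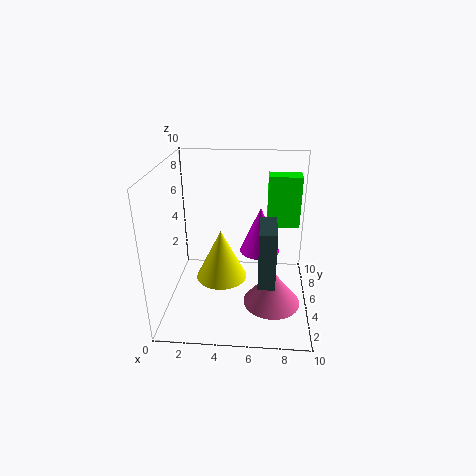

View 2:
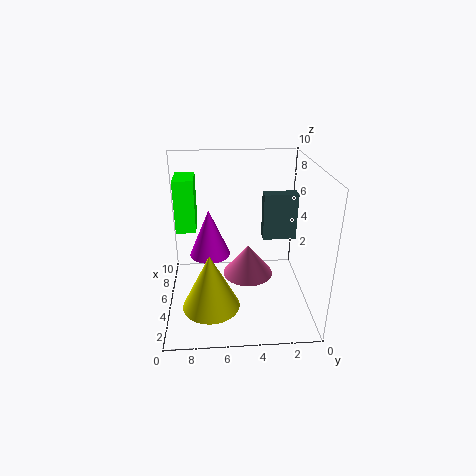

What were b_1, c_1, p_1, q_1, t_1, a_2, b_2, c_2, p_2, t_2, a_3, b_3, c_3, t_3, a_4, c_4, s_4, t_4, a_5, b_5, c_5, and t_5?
b_1 = 8; c_1 = 4.5; p_1 = 2.5; q_1 = 1.5; t_1 = 4; a_2 = 6.5; b_2 = 0.5; c_2 = 4; p_2 = 1; t_2 = 3.5; a_3 = 7.5; b_3 = 4; c_3 = 0.5; t_3 = 2.5; a_4 = 3.5; c_4 = 0.5; s_4 = 2; t_4 = 4; a_5 = 6.5; b_5 = 7; c_5 = 3; t_5 = 3.5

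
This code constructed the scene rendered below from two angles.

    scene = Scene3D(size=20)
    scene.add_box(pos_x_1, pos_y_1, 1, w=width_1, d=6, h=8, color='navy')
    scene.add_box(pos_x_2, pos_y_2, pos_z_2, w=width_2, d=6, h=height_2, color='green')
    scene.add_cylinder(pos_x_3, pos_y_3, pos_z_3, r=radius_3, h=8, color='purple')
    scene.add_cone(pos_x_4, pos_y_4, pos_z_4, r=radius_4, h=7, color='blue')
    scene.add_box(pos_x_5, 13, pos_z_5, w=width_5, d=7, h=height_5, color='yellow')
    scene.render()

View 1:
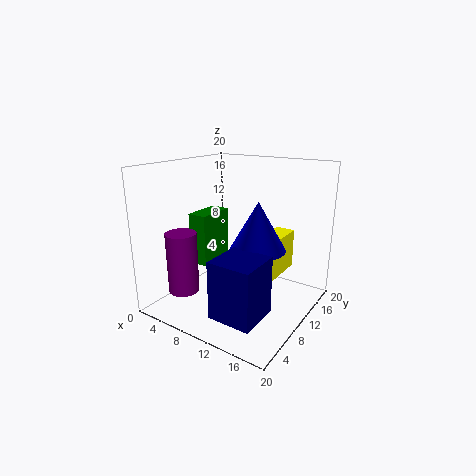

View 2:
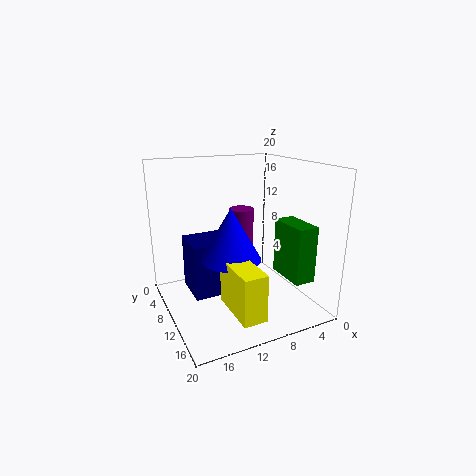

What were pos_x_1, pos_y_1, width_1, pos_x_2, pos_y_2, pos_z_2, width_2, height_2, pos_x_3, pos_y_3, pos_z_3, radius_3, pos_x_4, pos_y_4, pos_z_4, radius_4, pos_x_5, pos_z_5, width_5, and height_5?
pos_x_1 = 10, pos_y_1 = 3, width_1 = 6, pos_x_2 = 1, pos_y_2 = 10, pos_z_2 = 4, width_2 = 3, height_2 = 8, pos_x_3 = 6, pos_y_3 = 3, pos_z_3 = 4, radius_3 = 2, pos_x_4 = 12, pos_y_4 = 12, pos_z_4 = 8, radius_4 = 4, pos_x_5 = 11, pos_z_5 = 3, width_5 = 3, height_5 = 6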